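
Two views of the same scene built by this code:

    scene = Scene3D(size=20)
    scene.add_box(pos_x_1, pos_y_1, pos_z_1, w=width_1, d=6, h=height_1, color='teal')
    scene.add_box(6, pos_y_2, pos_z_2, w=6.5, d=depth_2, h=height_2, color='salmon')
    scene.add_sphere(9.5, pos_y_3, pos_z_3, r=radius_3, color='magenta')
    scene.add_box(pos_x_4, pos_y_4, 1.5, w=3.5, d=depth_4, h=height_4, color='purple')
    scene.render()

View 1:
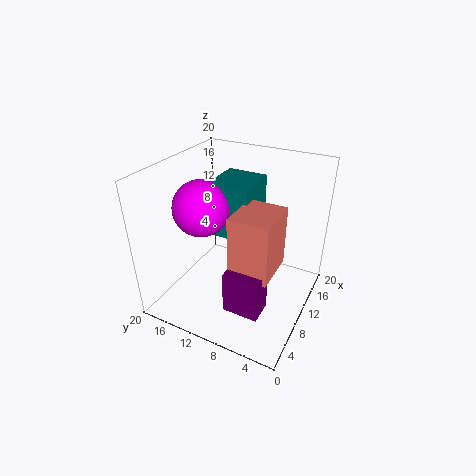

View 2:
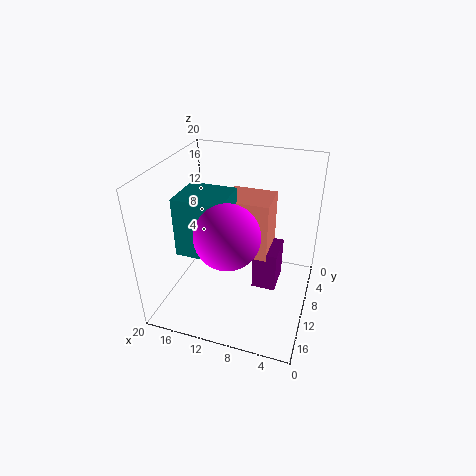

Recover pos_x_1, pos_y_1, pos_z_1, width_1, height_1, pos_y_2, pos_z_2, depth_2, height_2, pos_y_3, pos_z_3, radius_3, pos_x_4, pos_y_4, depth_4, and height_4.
pos_x_1 = 10.5
pos_y_1 = 9
pos_z_1 = 9
width_1 = 6.5
height_1 = 8
pos_y_2 = 4
pos_z_2 = 6.5
depth_2 = 5.5
height_2 = 8.5
pos_y_3 = 15.5
pos_z_3 = 13.5
radius_3 = 4
pos_x_4 = 4.5
pos_y_4 = 4.5
depth_4 = 5
height_4 = 6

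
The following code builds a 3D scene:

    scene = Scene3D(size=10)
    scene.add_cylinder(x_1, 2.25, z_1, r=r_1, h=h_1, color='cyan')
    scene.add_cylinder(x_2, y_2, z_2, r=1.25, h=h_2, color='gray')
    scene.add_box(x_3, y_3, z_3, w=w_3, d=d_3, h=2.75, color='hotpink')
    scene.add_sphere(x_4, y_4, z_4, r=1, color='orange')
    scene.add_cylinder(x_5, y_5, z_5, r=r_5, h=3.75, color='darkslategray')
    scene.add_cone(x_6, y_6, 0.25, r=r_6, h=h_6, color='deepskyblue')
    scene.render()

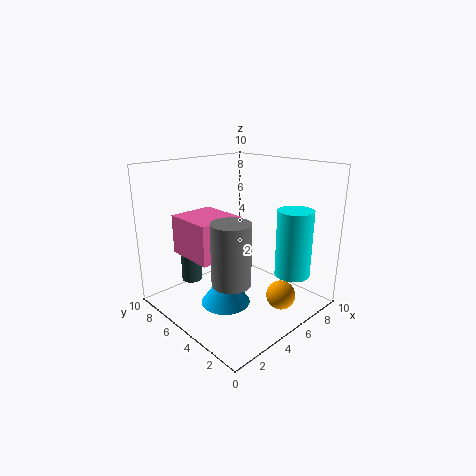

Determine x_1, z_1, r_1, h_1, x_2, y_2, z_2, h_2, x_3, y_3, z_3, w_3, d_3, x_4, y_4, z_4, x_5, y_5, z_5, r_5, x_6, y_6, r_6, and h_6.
x_1 = 7.75
z_1 = 2.25
r_1 = 1.25
h_1 = 4.75
x_2 = 2.75
y_2 = 3.25
z_2 = 3
h_2 = 4
x_3 = 2
y_3 = 5
z_3 = 3.75
w_3 = 3.25
d_3 = 3.5
x_4 = 6.25
y_4 = 2
z_4 = 1.25
x_5 = 3.25
y_5 = 8.25
z_5 = 1.25
r_5 = 0.75
x_6 = 4
y_6 = 5.25
r_6 = 1.75
h_6 = 2.5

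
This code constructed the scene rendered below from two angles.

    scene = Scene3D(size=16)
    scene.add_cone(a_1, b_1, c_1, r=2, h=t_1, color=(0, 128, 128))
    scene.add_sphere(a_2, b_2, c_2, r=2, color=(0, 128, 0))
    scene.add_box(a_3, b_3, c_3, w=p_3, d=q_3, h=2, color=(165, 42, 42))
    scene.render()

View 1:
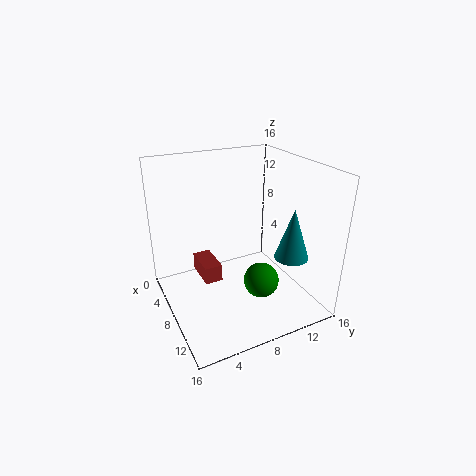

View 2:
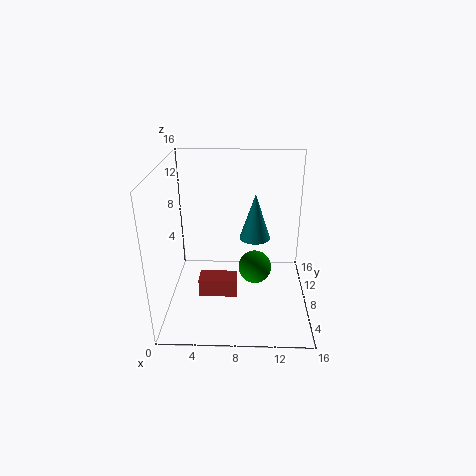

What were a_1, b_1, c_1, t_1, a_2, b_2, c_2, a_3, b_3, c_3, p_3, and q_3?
a_1 = 10, b_1 = 14, c_1 = 5, t_1 = 6, a_2 = 10, b_2 = 10, c_2 = 3, a_3 = 4, b_3 = 4, c_3 = 3, p_3 = 4, q_3 = 2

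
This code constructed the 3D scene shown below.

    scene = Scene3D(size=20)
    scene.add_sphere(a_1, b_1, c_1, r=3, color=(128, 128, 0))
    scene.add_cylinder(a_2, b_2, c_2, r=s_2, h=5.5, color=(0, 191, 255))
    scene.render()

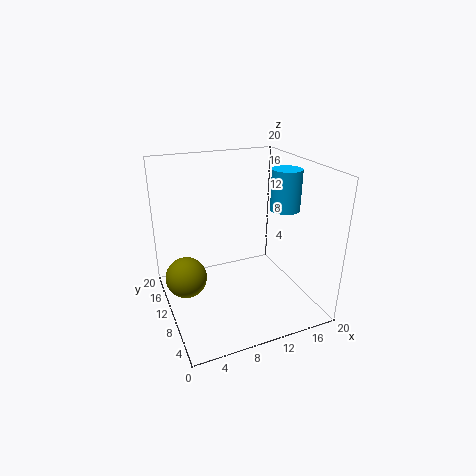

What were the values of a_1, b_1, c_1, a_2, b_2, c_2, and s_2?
a_1 = 3
b_1 = 13
c_1 = 3.5
a_2 = 16
b_2 = 8
c_2 = 14
s_2 = 2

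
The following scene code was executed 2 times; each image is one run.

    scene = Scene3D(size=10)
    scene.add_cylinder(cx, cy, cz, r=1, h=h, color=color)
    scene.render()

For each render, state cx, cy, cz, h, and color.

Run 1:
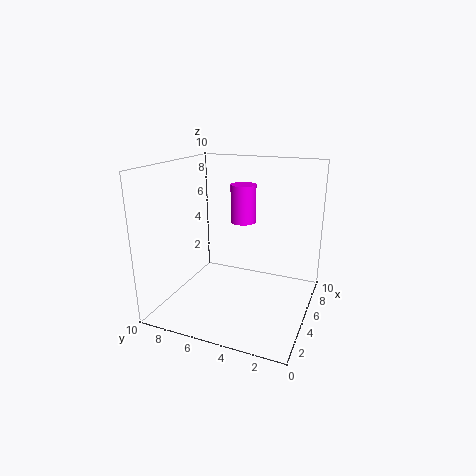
cx = 8.5, cy = 6, cz = 5, h = 3, color = 'magenta'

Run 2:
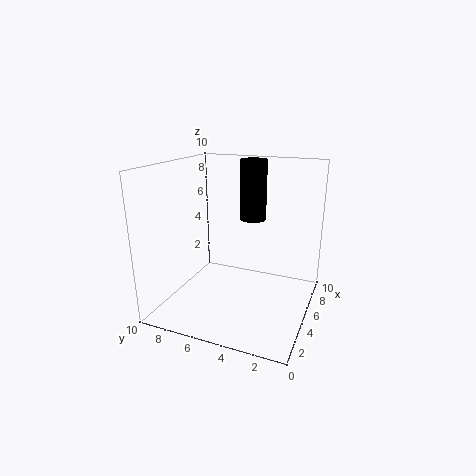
cx = 8, cy = 5, cz = 5.5, h = 4.5, color = 'black'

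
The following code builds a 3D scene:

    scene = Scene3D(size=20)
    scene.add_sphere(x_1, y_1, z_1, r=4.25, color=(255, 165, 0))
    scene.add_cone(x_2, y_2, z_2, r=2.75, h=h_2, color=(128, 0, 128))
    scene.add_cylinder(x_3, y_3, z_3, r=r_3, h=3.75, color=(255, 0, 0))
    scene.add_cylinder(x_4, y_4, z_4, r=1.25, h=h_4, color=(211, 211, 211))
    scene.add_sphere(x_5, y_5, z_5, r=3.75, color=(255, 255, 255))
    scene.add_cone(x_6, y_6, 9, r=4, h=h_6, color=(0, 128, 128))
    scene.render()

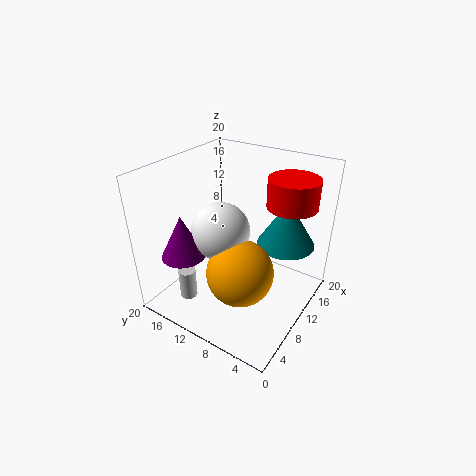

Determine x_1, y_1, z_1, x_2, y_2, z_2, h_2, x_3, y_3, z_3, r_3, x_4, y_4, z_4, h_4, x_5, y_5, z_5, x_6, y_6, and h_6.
x_1 = 5.5; y_1 = 6.75; z_1 = 8.25; x_2 = 2.75; y_2 = 13.5; z_2 = 10; h_2 = 5.5; x_3 = 12.5; y_3 = 3.5; z_3 = 15.5; r_3 = 3.25; x_4 = 5.5; y_4 = 16; z_4 = 0.25; h_4 = 4.5; x_5 = 6.75; y_5 = 10.5; z_5 = 12.5; x_6 = 13.75; y_6 = 4.5; h_6 = 6.5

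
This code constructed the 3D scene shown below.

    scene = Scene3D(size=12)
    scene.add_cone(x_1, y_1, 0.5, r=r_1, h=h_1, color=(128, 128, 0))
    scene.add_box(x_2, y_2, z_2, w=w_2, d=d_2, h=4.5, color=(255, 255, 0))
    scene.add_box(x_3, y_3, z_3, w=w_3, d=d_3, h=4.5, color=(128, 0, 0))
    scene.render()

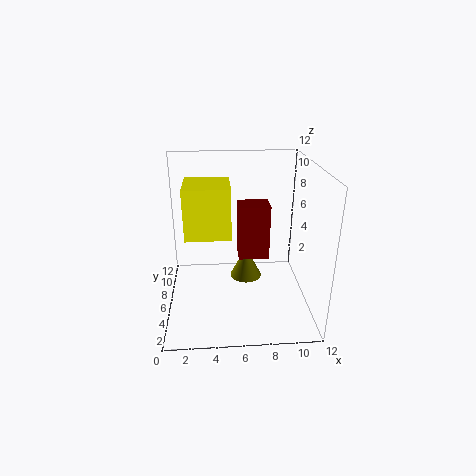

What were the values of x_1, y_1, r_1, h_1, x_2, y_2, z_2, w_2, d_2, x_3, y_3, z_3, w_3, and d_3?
x_1 = 7; y_1 = 9; r_1 = 1.5; h_1 = 3; x_2 = 1.5; y_2 = 6.5; z_2 = 5.5; w_2 = 4; d_2 = 4; x_3 = 6; y_3 = 5; z_3 = 4.5; w_3 = 2.5; d_3 = 2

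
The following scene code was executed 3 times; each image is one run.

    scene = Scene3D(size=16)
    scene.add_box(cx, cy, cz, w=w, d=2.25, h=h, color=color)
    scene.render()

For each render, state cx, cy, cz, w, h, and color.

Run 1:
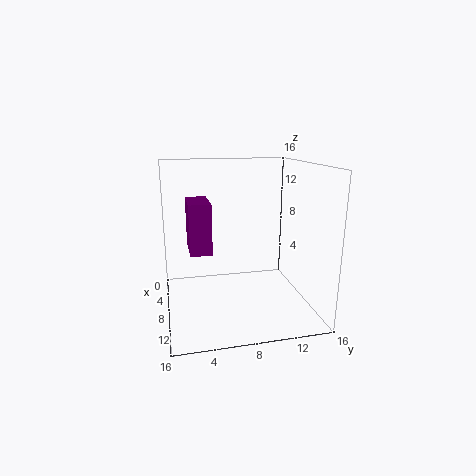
cx = 6.25; cy = 2.5; cz = 7.25; w = 4.5; h = 5.25; color = 'purple'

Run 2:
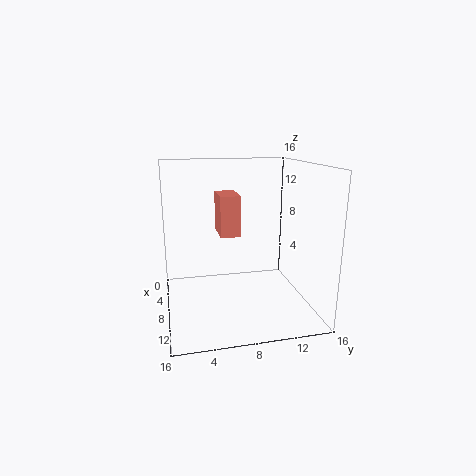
cx = 4.5; cy = 6; cz = 8.25; w = 4; h = 4.5; color = 'salmon'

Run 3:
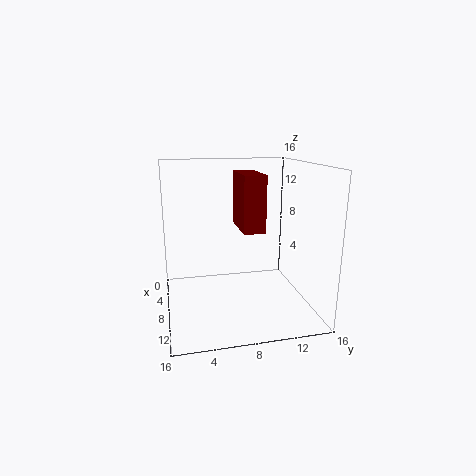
cx = 6.75; cy = 7.75; cz = 9.5; w = 5; h = 5.75; color = 'maroon'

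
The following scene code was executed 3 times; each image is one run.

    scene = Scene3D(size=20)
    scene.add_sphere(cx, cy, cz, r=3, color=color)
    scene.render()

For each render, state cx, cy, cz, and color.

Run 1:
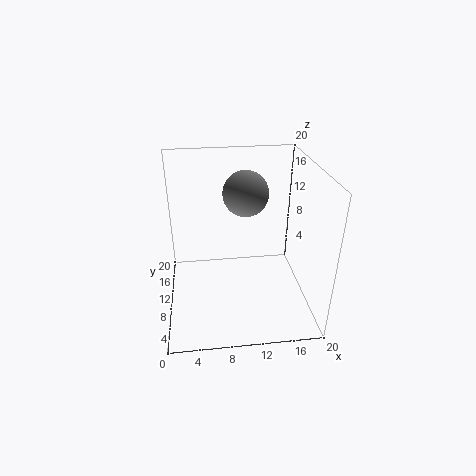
cx = 11, cy = 10, cz = 16.5, color = 'gray'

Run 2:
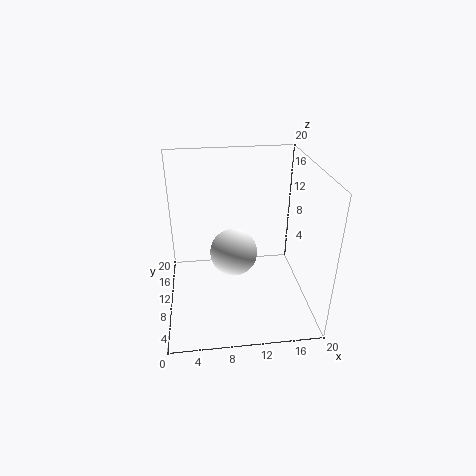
cx = 9, cy = 6.5, cz = 10, color = 'white'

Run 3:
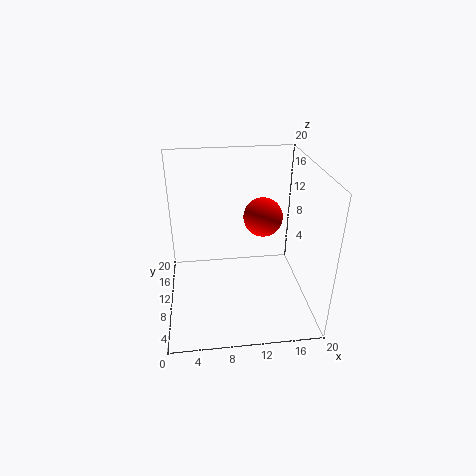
cx = 14.5, cy = 15, cz = 10.5, color = 'red'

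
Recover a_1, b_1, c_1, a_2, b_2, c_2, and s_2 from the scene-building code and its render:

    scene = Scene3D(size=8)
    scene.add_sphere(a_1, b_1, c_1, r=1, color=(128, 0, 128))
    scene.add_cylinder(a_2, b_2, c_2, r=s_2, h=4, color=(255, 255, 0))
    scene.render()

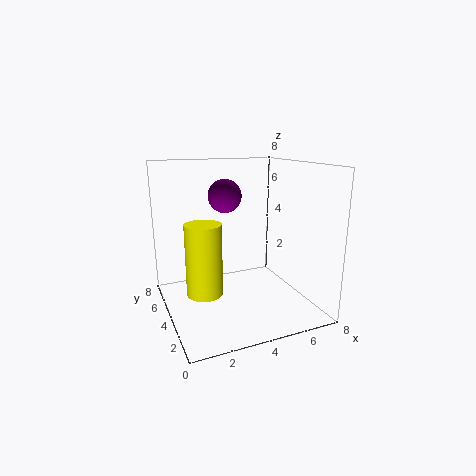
a_1 = 4
b_1 = 6
c_1 = 6
a_2 = 2
b_2 = 4
c_2 = 1
s_2 = 1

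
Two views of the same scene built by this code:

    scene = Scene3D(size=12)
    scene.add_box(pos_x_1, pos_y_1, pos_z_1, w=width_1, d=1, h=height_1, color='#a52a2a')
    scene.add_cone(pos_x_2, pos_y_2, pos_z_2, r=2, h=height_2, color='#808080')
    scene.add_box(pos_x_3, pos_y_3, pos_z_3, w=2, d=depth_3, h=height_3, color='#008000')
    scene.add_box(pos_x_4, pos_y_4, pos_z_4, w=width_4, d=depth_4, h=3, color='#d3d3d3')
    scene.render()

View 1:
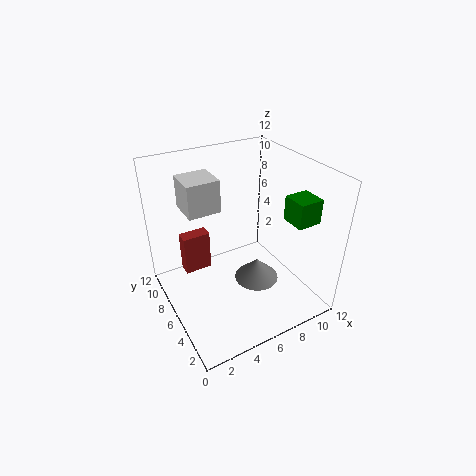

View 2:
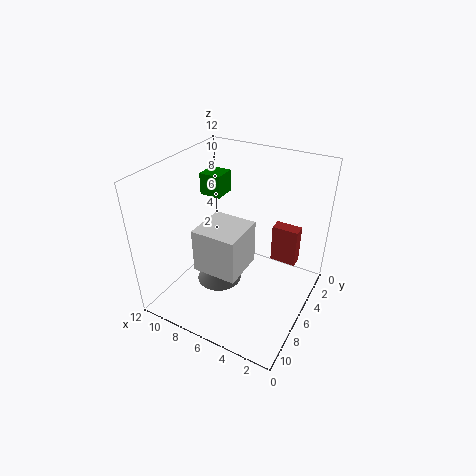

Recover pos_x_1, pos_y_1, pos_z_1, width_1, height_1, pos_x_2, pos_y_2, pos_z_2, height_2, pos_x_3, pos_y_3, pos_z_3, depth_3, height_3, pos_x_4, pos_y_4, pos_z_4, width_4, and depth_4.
pos_x_1 = 1
pos_y_1 = 5
pos_z_1 = 5
width_1 = 2
height_1 = 3
pos_x_2 = 8
pos_y_2 = 6
pos_z_2 = 1
height_2 = 2
pos_x_3 = 9
pos_y_3 = 2
pos_z_3 = 8
depth_3 = 2
height_3 = 2
pos_x_4 = 3
pos_y_4 = 9
pos_z_4 = 7
width_4 = 3
depth_4 = 3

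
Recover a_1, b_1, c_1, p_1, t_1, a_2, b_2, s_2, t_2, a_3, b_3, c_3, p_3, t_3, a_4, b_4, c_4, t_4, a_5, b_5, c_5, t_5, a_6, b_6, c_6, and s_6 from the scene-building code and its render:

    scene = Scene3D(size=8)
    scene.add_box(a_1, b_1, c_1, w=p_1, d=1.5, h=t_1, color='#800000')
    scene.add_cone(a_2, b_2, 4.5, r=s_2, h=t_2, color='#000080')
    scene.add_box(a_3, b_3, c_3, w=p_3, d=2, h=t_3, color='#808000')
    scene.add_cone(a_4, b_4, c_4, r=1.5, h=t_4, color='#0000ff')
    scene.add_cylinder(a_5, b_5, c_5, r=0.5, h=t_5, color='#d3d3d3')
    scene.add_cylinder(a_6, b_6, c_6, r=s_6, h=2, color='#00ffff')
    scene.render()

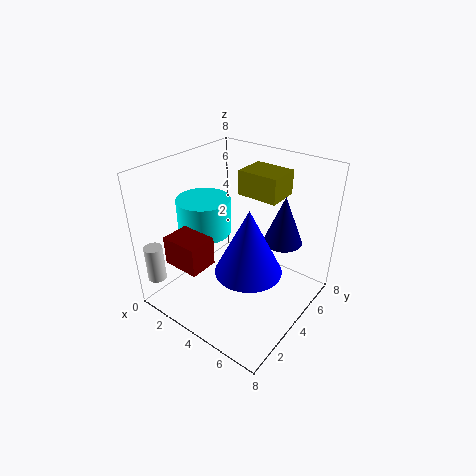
a_1 = 2, b_1 = 0.5, c_1 = 3.5, p_1 = 2, t_1 = 1.5, a_2 = 6.5, b_2 = 4.5, s_2 = 1, t_2 = 2.5, a_3 = 2.5, b_3 = 6, c_3 = 5.5, p_3 = 2.5, t_3 = 1.5, a_4 = 6.5, b_4 = 1.5, c_4 = 4.5, t_4 = 3, a_5 = 1, b_5 = 0.5, c_5 = 2, t_5 = 2, a_6 = 2, b_6 = 3.5, c_6 = 4, s_6 = 1.5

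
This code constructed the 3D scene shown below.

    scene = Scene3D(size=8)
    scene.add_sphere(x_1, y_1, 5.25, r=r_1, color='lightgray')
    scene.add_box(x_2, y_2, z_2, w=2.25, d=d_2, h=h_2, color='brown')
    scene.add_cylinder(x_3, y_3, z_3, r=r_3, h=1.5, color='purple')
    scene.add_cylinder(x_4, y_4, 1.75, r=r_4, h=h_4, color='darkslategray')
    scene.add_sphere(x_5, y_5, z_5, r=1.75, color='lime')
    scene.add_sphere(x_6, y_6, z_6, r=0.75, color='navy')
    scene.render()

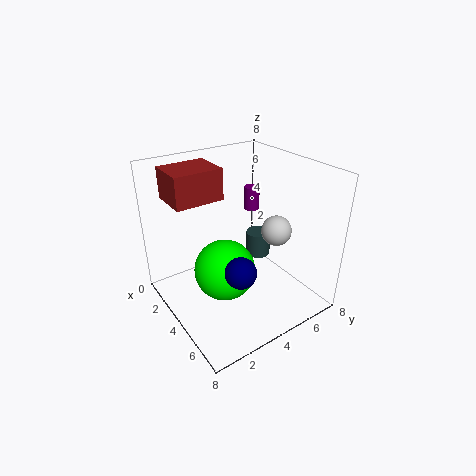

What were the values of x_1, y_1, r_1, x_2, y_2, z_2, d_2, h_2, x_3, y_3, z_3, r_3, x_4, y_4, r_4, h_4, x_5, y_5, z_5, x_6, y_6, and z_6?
x_1 = 6.25
y_1 = 4.75
r_1 = 0.75
x_2 = 0.75
y_2 = 1
z_2 = 6
d_2 = 2.75
h_2 = 1.75
x_3 = 1.25
y_3 = 7
z_3 = 4
r_3 = 0.5
x_4 = 3
y_4 = 6.25
r_4 = 0.75
h_4 = 1.5
x_5 = 3.75
y_5 = 3.25
z_5 = 2
x_6 = 6.75
y_6 = 2.25
z_6 = 4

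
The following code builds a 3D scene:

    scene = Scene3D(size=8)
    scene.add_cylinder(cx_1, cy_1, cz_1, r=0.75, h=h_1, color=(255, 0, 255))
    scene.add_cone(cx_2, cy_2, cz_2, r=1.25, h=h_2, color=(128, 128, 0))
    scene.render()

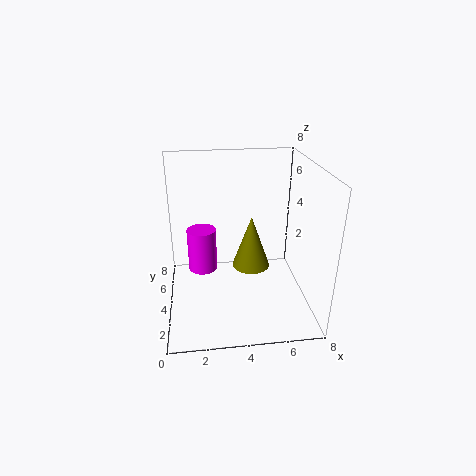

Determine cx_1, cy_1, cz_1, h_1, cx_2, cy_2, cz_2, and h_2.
cx_1 = 2, cy_1 = 3.25, cz_1 = 2.75, h_1 = 2.25, cx_2 = 5.25, cy_2 = 6.75, cz_2 = 0.5, h_2 = 3.5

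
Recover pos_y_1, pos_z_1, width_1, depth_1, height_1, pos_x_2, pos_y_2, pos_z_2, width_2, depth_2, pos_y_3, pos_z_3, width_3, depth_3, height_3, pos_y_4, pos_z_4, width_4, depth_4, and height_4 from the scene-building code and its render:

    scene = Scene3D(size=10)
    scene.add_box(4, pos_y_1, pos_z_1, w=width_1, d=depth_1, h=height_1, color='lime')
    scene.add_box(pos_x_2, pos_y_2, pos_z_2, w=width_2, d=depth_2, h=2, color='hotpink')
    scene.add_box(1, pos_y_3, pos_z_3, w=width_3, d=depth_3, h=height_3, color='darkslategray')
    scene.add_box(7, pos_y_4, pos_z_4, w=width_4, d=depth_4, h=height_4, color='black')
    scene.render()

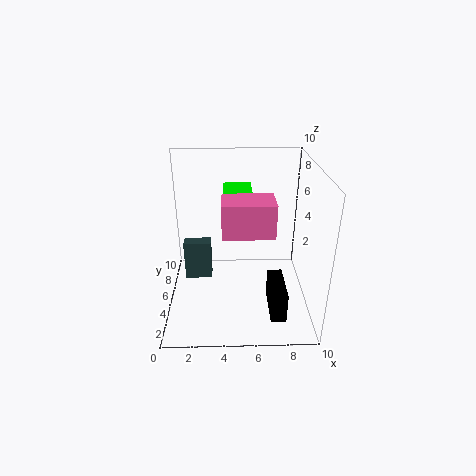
pos_y_1 = 5; pos_z_1 = 7; width_1 = 2; depth_1 = 3; height_1 = 1; pos_x_2 = 4; pos_y_2 = 1; pos_z_2 = 7; width_2 = 3; depth_2 = 2; pos_y_3 = 6; pos_z_3 = 1; width_3 = 2; depth_3 = 1; height_3 = 3; pos_y_4 = 1; pos_z_4 = 1; width_4 = 1; depth_4 = 3; height_4 = 2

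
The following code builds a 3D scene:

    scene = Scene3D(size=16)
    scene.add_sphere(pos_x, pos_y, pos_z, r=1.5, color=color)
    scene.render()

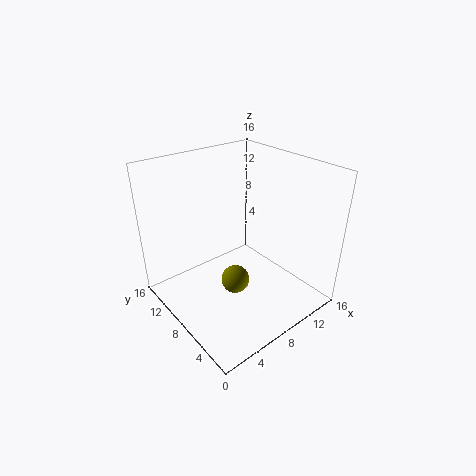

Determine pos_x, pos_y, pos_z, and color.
pos_x = 6, pos_y = 6, pos_z = 4.5, color = 'olive'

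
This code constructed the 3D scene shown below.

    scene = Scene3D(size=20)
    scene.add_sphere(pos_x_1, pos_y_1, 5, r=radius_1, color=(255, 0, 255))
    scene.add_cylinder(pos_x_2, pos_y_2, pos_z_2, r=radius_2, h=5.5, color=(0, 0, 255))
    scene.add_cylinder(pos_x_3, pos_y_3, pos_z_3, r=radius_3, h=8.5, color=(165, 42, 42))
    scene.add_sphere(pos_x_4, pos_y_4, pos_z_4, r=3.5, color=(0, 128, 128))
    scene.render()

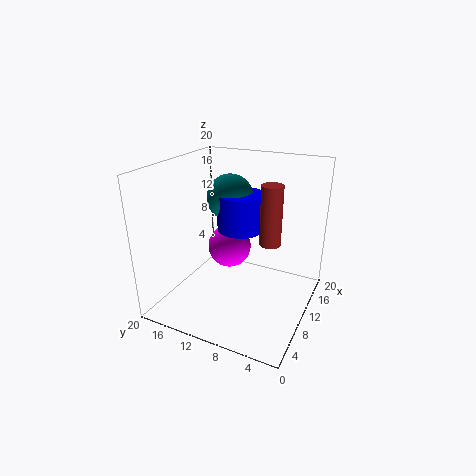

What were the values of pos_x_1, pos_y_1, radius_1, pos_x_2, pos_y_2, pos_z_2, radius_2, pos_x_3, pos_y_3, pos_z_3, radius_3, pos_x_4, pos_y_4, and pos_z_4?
pos_x_1 = 16, pos_y_1 = 14.5, radius_1 = 3.5, pos_x_2 = 14, pos_y_2 = 11.5, pos_z_2 = 9.5, radius_2 = 3.5, pos_x_3 = 12, pos_y_3 = 6, pos_z_3 = 9, radius_3 = 1.5, pos_x_4 = 14.5, pos_y_4 = 13.5, pos_z_4 = 14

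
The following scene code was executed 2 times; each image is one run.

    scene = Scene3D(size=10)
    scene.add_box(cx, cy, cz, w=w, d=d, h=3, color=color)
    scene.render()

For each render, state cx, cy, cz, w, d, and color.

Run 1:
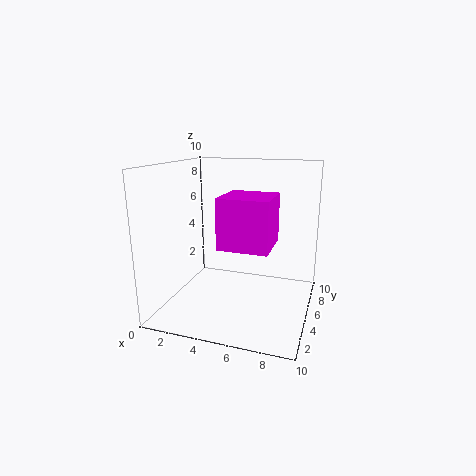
cx = 5; cy = 1; cz = 5.5; w = 3; d = 3; color = 'magenta'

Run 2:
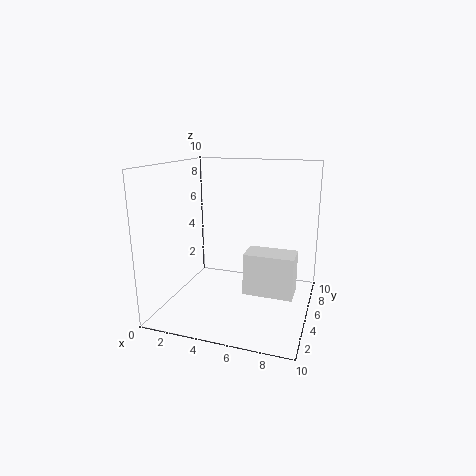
cx = 5.5; cy = 4.5; cz = 1; w = 3.5; d = 2; color = 'white'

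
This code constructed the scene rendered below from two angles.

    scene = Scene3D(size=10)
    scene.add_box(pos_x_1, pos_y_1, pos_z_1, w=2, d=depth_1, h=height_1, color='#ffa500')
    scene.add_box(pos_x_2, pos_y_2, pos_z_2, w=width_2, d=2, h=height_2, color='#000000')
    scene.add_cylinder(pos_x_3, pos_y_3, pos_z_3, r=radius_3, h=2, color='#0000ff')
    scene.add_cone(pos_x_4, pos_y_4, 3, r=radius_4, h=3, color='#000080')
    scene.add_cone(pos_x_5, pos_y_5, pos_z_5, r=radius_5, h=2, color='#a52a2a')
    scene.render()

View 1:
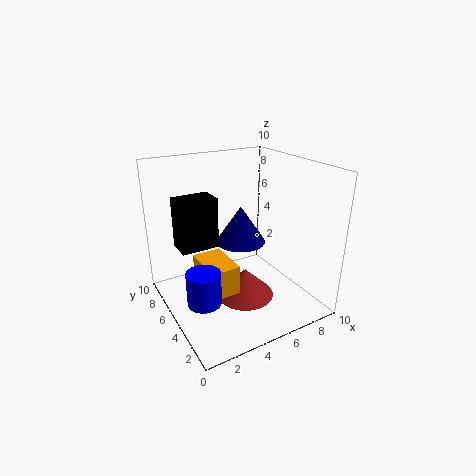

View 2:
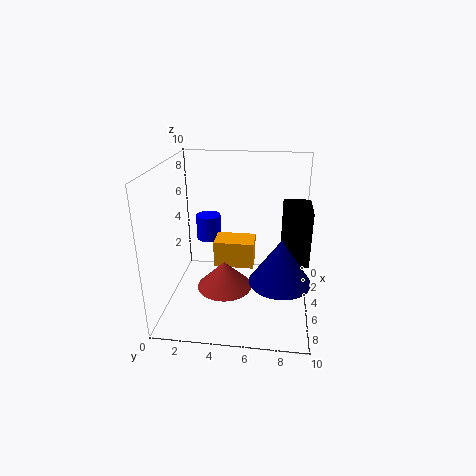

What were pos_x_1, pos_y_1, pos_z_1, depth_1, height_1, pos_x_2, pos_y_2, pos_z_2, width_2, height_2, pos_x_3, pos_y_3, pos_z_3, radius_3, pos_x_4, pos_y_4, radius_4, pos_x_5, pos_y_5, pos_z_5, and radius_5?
pos_x_1 = 2
pos_y_1 = 3
pos_z_1 = 2
depth_1 = 3
height_1 = 2
pos_x_2 = 2
pos_y_2 = 8
pos_z_2 = 3
width_2 = 3
height_2 = 4
pos_x_3 = 1
pos_y_3 = 2
pos_z_3 = 3
radius_3 = 1
pos_x_4 = 7
pos_y_4 = 8
radius_4 = 2
pos_x_5 = 5
pos_y_5 = 4
pos_z_5 = 1
radius_5 = 2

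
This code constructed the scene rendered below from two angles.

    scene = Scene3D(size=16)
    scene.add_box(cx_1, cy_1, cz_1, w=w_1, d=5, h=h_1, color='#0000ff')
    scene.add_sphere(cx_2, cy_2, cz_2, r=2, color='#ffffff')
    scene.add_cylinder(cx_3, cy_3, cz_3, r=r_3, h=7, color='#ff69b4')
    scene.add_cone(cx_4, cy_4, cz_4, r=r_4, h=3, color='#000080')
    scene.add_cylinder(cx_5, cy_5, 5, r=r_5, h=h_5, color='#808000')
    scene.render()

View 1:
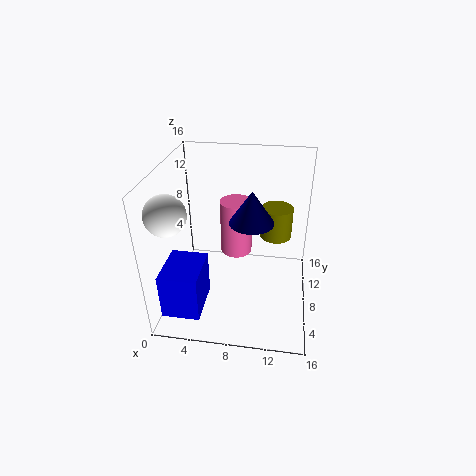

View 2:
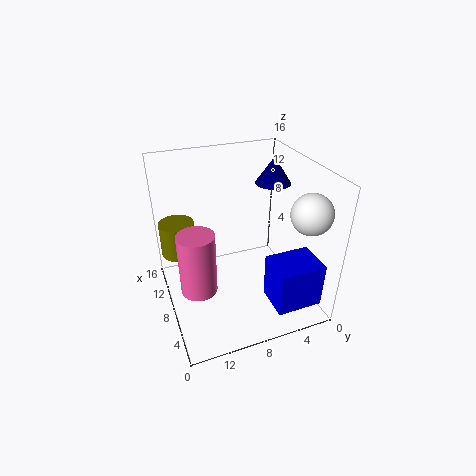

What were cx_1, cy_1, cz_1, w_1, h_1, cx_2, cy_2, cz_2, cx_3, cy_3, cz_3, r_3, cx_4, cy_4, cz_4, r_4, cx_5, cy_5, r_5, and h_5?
cx_1 = 1, cy_1 = 1, cz_1 = 2, w_1 = 4, h_1 = 5, cx_2 = 2, cy_2 = 3, cz_2 = 13, cx_3 = 7, cy_3 = 13, cz_3 = 3, r_3 = 2, cx_4 = 10, cy_4 = 3, cz_4 = 13, r_4 = 2, cx_5 = 12, cy_5 = 14, r_5 = 2, h_5 = 4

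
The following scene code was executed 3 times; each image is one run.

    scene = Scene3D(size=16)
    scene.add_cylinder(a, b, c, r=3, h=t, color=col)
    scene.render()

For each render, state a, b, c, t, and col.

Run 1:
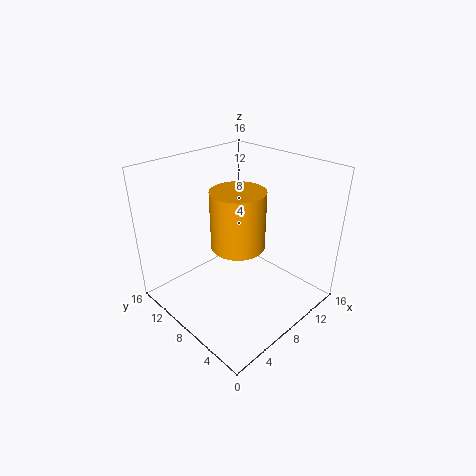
a = 8
b = 8
c = 7
t = 6.5
col = 'orange'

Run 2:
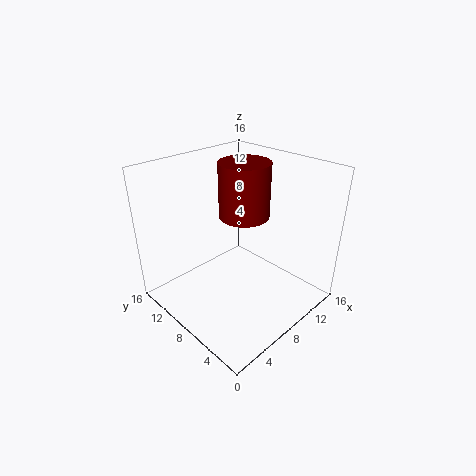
a = 11
b = 10
c = 9
t = 6.5
col = 'maroon'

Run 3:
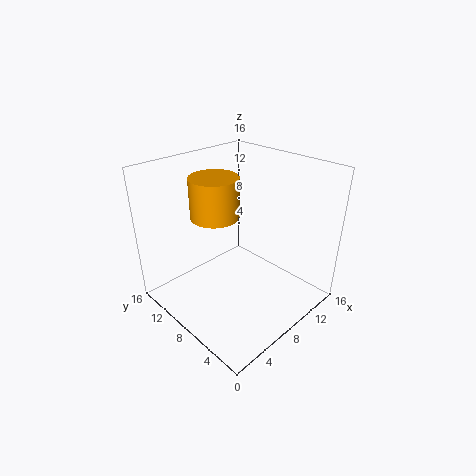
a = 9
b = 13
c = 8.5
t = 5
col = 'orange'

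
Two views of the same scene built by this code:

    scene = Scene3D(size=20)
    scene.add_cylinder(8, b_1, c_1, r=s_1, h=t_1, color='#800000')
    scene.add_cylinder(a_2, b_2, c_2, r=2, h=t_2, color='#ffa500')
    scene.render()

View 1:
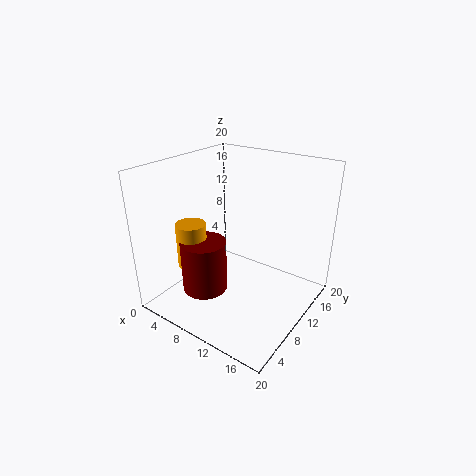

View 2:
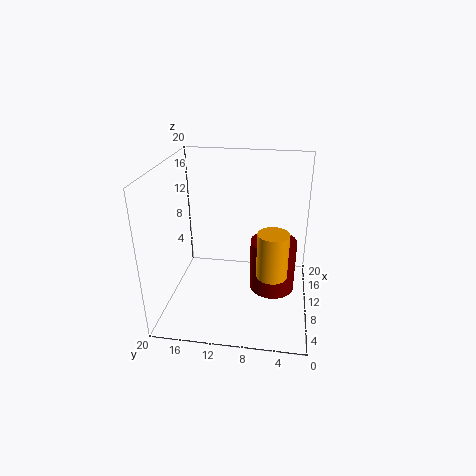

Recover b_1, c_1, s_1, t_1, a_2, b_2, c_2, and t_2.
b_1 = 5, c_1 = 4, s_1 = 3, t_1 = 7, a_2 = 6, b_2 = 5, c_2 = 7, t_2 = 6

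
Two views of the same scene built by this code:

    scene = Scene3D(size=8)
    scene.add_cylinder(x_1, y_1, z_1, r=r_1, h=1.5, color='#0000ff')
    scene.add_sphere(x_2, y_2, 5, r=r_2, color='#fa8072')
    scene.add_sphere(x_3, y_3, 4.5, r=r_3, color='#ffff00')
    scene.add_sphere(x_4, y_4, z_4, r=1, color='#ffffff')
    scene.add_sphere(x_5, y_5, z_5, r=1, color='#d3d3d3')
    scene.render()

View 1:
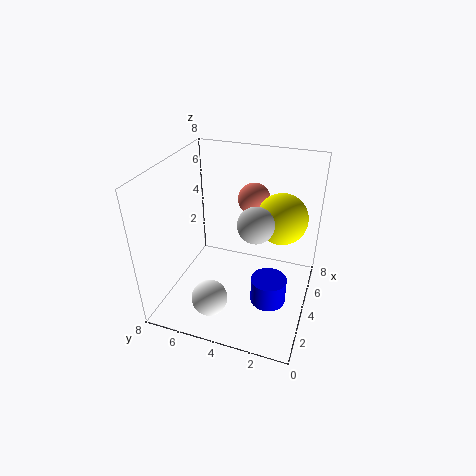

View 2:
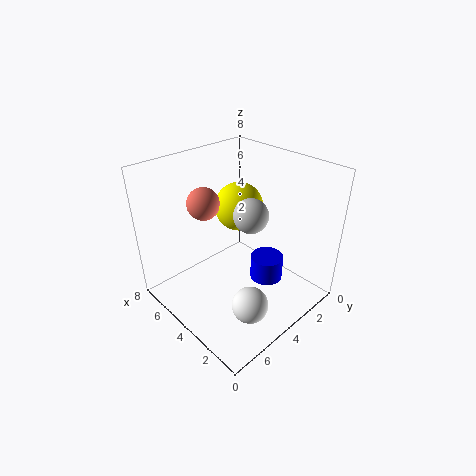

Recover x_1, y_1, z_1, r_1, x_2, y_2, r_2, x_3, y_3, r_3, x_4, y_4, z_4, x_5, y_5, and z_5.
x_1 = 3.5, y_1 = 2, z_1 = 0.5, r_1 = 1, x_2 = 7, y_2 = 4, r_2 = 1, x_3 = 6, y_3 = 2, r_3 = 1.5, x_4 = 2, y_4 = 5, z_4 = 1, x_5 = 4, y_5 = 3, z_5 = 5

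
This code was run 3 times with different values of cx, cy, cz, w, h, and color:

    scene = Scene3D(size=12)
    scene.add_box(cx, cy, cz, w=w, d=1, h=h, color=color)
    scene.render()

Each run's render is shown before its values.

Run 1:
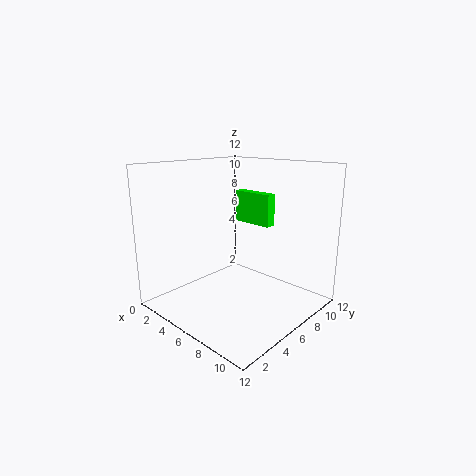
cx = 2; cy = 10; cz = 6; w = 4; h = 3; color = 'lime'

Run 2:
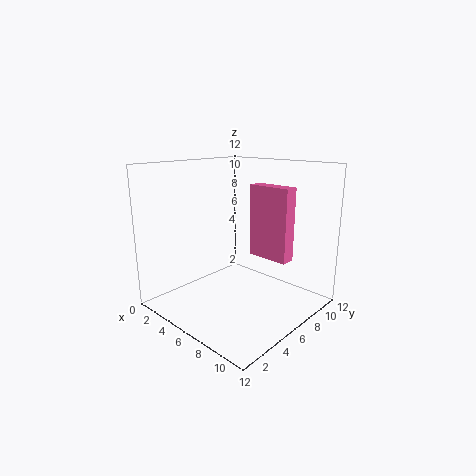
cx = 9; cy = 4; cz = 6; w = 3; h = 5; color = 'hotpink'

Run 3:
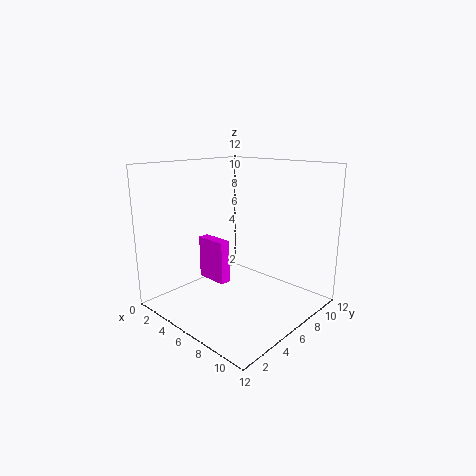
cx = 1; cy = 6; cz = 1; w = 3; h = 4; color = 'magenta'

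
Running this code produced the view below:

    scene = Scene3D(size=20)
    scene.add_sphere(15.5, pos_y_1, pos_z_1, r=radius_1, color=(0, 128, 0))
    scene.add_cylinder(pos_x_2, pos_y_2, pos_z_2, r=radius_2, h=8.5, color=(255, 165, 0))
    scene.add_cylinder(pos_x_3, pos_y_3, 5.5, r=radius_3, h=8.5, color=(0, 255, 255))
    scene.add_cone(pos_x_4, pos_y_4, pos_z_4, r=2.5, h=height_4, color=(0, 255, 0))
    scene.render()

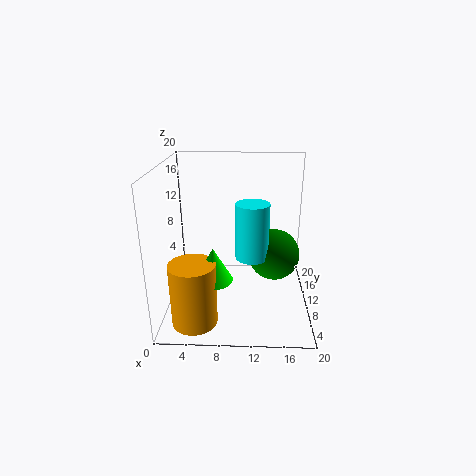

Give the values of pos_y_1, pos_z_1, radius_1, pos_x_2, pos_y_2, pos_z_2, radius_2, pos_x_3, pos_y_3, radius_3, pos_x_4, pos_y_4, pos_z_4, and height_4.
pos_y_1 = 15
pos_z_1 = 5
radius_1 = 4
pos_x_2 = 4.5
pos_y_2 = 4
pos_z_2 = 0.5
radius_2 = 3
pos_x_3 = 12
pos_y_3 = 13
radius_3 = 2.5
pos_x_4 = 7
pos_y_4 = 5.5
pos_z_4 = 6
height_4 = 4.5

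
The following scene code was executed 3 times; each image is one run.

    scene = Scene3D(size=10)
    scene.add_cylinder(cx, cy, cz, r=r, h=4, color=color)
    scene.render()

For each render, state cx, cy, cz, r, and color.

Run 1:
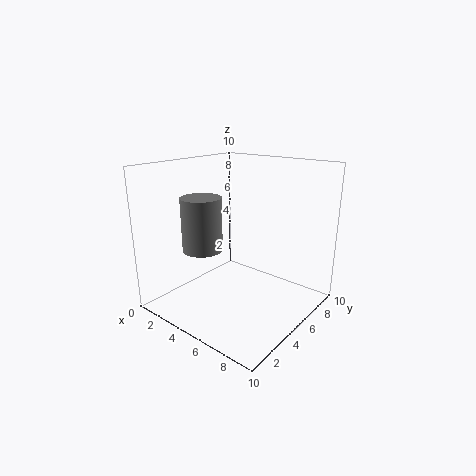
cx = 2; cy = 4.5; cz = 3.5; r = 1.5; color = 'gray'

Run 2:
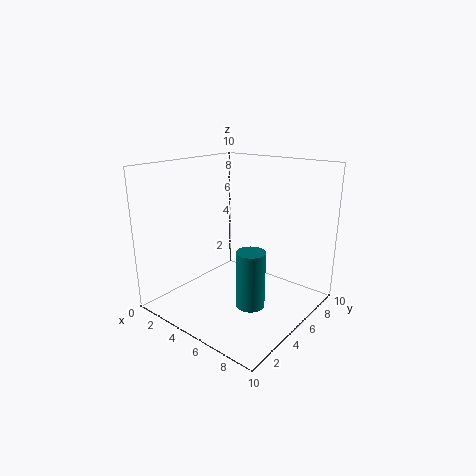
cx = 6.5; cy = 4.5; cz = 0.5; r = 1; color = 'teal'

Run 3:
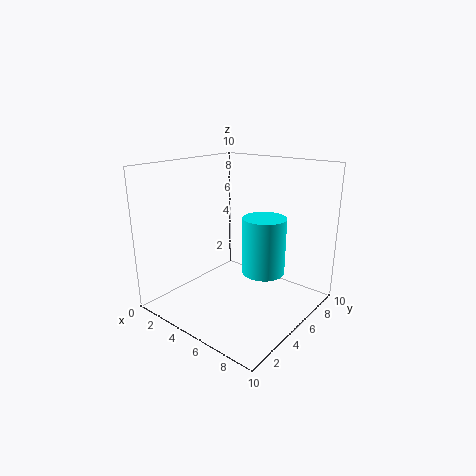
cx = 6.5; cy = 6; cz = 2.5; r = 1.5; color = 'cyan'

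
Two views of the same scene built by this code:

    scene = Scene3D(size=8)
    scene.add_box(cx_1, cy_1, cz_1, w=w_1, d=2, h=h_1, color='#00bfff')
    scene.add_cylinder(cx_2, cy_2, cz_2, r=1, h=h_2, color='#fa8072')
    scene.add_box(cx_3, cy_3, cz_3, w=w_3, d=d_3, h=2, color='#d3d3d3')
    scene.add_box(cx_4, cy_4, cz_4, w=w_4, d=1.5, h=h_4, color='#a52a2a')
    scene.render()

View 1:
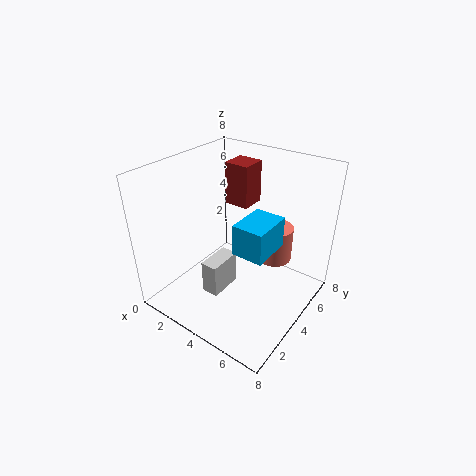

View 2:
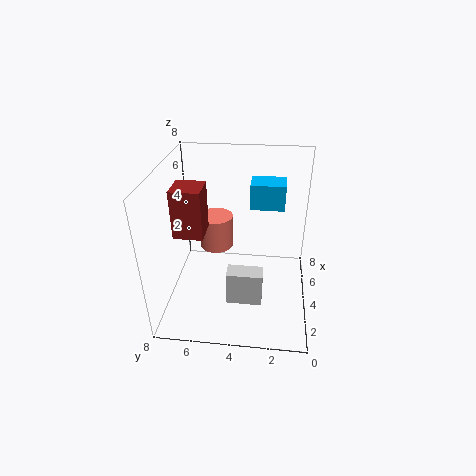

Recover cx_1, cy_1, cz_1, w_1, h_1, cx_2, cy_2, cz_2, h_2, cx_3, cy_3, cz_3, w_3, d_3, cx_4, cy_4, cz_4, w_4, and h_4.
cx_1 = 5.5; cy_1 = 1.5; cz_1 = 5; w_1 = 1.5; h_1 = 1.5; cx_2 = 5.5; cy_2 = 5.5; cz_2 = 2.5; h_2 = 2; cx_3 = 2.5; cy_3 = 2.5; cz_3 = 0.5; w_3 = 1; d_3 = 2; cx_4 = 2; cy_4 = 5.5; cz_4 = 5; w_4 = 1.5; h_4 = 2.5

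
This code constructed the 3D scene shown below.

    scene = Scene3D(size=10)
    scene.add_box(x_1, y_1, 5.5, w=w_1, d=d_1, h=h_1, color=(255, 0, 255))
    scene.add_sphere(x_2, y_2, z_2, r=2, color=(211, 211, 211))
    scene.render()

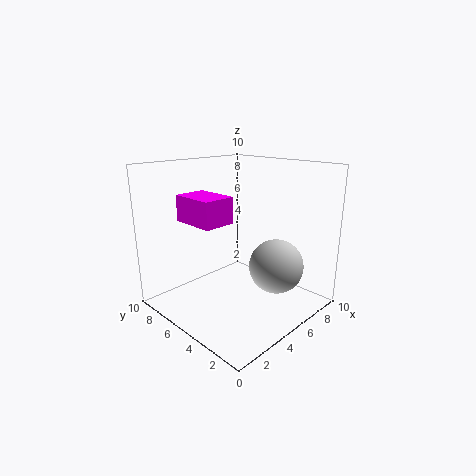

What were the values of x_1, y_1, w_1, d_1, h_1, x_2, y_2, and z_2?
x_1 = 3.5
y_1 = 6.5
w_1 = 2.5
d_1 = 3.5
h_1 = 2
x_2 = 7.5
y_2 = 3.5
z_2 = 2.5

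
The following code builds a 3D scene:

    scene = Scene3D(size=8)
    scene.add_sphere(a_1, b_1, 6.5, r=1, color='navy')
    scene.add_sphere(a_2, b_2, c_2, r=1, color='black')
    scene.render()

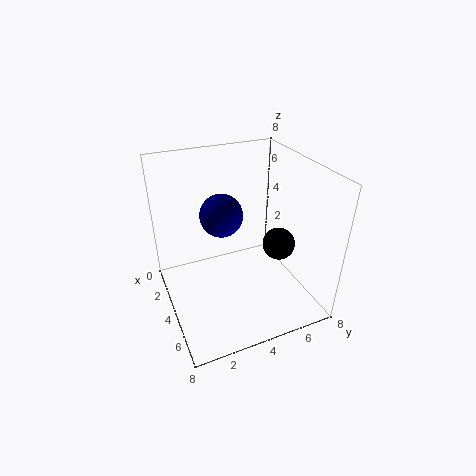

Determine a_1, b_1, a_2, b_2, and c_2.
a_1 = 5.5, b_1 = 2.5, a_2 = 3.5, b_2 = 7, c_2 = 2.5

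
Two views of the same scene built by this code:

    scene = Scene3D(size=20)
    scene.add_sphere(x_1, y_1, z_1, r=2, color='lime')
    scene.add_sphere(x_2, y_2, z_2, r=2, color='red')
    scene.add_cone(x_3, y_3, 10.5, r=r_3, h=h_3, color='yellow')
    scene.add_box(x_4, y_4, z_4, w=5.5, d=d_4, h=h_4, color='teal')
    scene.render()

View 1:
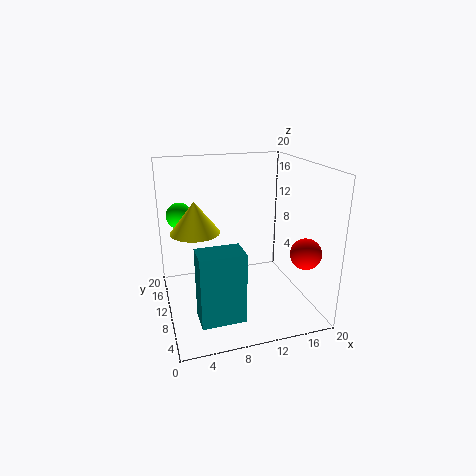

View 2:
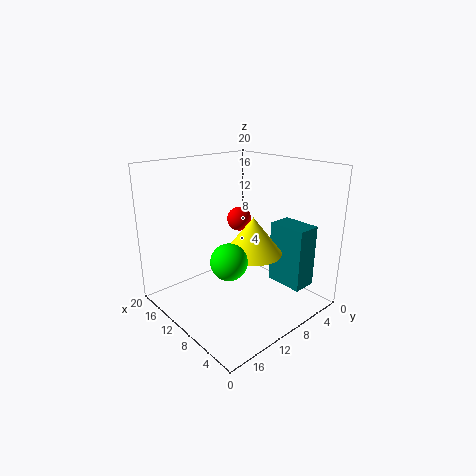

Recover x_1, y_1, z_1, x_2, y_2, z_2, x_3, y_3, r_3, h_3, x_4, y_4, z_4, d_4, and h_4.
x_1 = 3; y_1 = 17.5; z_1 = 11.5; x_2 = 17; y_2 = 3.5; z_2 = 9.5; x_3 = 4.5; y_3 = 12.5; r_3 = 3.5; h_3 = 4.5; x_4 = 3; y_4 = 1.5; z_4 = 2.5; d_4 = 3.5; h_4 = 9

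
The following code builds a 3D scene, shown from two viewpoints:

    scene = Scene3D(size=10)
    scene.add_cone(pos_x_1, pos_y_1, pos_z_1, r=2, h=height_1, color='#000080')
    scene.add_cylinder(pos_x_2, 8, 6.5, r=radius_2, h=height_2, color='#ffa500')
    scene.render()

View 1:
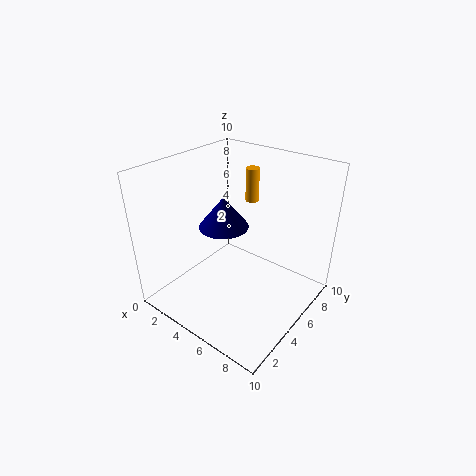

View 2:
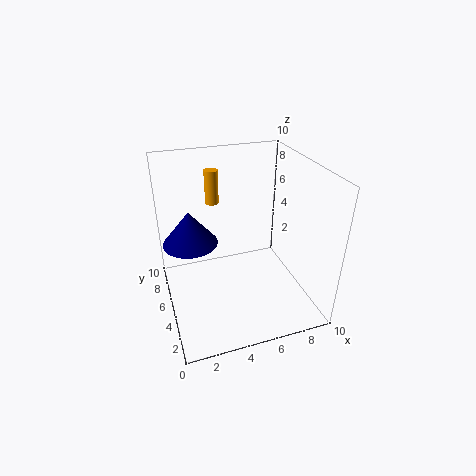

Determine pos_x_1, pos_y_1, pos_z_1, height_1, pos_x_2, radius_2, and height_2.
pos_x_1 = 2; pos_y_1 = 7; pos_z_1 = 4; height_1 = 2.5; pos_x_2 = 4; radius_2 = 0.5; height_2 = 2.5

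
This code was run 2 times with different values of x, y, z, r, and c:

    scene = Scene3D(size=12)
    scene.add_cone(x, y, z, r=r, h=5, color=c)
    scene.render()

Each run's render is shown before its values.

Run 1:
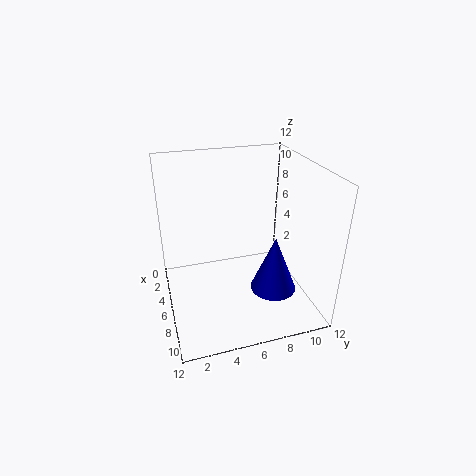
x = 7; y = 9; z = 1; r = 2; c = 'blue'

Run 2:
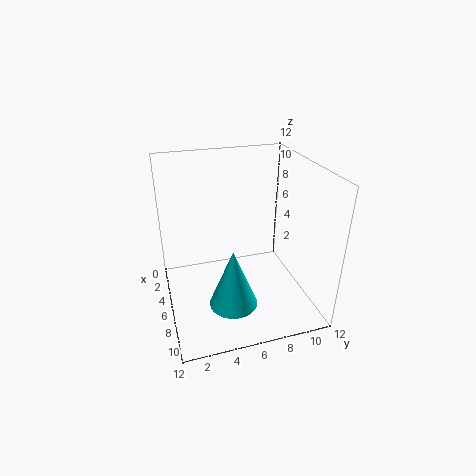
x = 8; y = 5; z = 1; r = 2; c = 'cyan'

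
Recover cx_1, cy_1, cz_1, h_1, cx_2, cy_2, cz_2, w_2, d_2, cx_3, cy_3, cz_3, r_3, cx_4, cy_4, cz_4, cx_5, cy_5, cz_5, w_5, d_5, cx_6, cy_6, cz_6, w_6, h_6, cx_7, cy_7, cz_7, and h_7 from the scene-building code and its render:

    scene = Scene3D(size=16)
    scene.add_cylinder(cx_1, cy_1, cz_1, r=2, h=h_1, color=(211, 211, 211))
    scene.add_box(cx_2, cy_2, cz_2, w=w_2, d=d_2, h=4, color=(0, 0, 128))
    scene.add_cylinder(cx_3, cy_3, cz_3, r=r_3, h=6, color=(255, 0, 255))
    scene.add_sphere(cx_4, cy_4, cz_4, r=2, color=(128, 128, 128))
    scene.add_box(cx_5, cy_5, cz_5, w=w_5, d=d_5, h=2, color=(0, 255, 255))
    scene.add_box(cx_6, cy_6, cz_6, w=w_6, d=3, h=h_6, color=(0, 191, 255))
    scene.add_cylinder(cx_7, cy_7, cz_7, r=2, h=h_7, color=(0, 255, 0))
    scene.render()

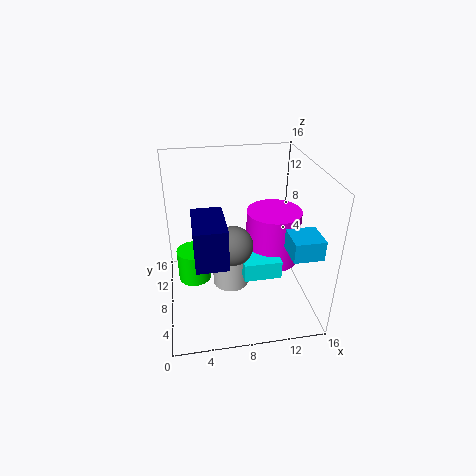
cx_1 = 7, cy_1 = 7, cz_1 = 3, h_1 = 4, cx_2 = 3, cy_2 = 1, cz_2 = 9, w_2 = 3, d_2 = 5, cx_3 = 12, cy_3 = 8, cz_3 = 5, r_3 = 3, cx_4 = 7, cy_4 = 5, cz_4 = 9, cx_5 = 8, cy_5 = 4, cz_5 = 5, w_5 = 4, d_5 = 3, cx_6 = 12, cy_6 = 1, cz_6 = 9, w_6 = 3, h_6 = 2, cx_7 = 3, cy_7 = 11, cz_7 = 1, h_7 = 4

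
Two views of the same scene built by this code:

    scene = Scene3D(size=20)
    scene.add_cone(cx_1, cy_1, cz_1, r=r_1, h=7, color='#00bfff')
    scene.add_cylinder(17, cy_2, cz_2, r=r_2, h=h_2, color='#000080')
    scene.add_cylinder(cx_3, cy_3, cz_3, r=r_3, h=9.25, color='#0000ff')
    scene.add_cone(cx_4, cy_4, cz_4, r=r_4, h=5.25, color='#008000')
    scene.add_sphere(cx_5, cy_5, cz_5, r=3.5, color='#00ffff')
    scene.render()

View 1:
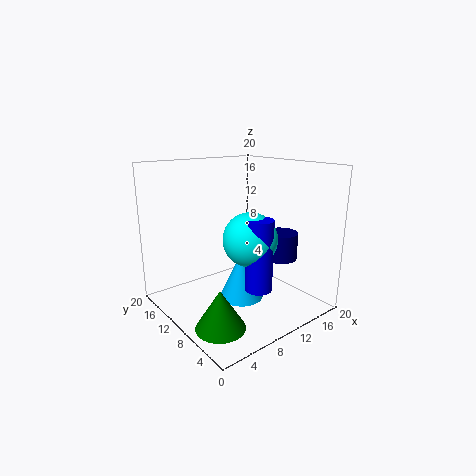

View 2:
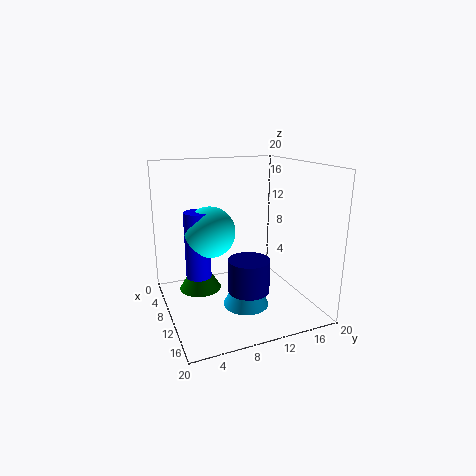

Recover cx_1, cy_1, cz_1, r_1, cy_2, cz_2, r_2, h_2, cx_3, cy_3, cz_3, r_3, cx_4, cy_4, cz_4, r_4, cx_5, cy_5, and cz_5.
cx_1 = 11.25, cy_1 = 10.75, cz_1 = 0.25, r_1 = 3.25, cy_2 = 8.5, cz_2 = 5.75, r_2 = 2.5, h_2 = 4, cx_3 = 9, cy_3 = 4.5, cz_3 = 4.75, r_3 = 1.75, cx_4 = 4, cy_4 = 6, cz_4 = 0.25, r_4 = 3.25, cx_5 = 9, cy_5 = 6.25, cz_5 = 11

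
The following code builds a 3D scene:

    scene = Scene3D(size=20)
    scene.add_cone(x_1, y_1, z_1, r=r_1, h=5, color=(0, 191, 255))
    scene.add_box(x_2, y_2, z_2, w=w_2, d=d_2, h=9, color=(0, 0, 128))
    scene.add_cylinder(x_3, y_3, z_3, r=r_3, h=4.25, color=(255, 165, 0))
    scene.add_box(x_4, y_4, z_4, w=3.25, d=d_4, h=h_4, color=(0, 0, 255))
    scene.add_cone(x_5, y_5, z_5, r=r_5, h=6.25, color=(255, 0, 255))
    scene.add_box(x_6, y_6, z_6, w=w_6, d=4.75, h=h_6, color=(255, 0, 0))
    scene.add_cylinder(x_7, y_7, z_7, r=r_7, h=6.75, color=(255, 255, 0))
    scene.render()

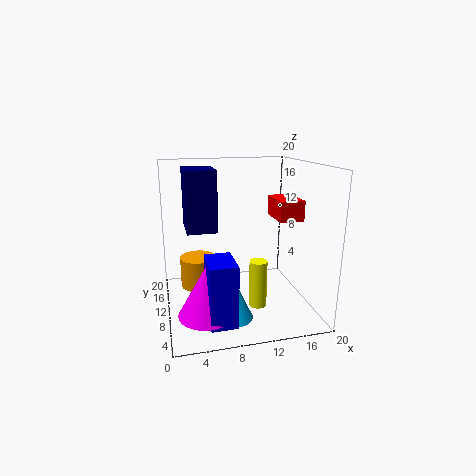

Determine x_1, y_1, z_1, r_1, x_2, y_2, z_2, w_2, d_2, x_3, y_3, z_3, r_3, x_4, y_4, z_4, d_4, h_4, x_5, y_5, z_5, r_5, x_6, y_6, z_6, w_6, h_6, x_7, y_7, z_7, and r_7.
x_1 = 8, y_1 = 3.5, z_1 = 1.75, r_1 = 2.25, x_2 = 3.25, y_2 = 12.75, z_2 = 10, w_2 = 4.5, d_2 = 6.5, x_3 = 4.5, y_3 = 11.25, z_3 = 3, r_3 = 2.5, x_4 = 4.5, y_4 = 0.25, z_4 = 2.25, d_4 = 4.75, h_4 = 7.75, x_5 = 4.5, y_5 = 3.5, z_5 = 2.75, r_5 = 3.5, x_6 = 13.5, y_6 = 3.25, z_6 = 13.75, w_6 = 3, h_6 = 2.5, x_7 = 12.5, y_7 = 8.25, z_7 = 0.25, r_7 = 1.25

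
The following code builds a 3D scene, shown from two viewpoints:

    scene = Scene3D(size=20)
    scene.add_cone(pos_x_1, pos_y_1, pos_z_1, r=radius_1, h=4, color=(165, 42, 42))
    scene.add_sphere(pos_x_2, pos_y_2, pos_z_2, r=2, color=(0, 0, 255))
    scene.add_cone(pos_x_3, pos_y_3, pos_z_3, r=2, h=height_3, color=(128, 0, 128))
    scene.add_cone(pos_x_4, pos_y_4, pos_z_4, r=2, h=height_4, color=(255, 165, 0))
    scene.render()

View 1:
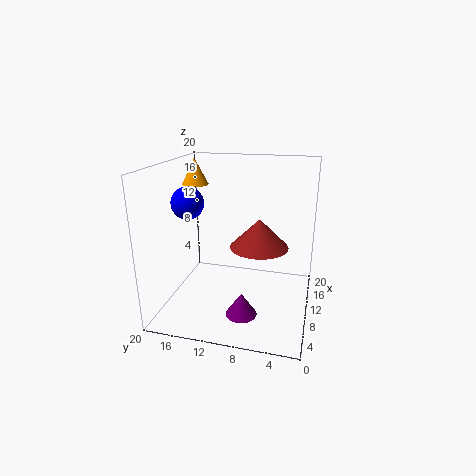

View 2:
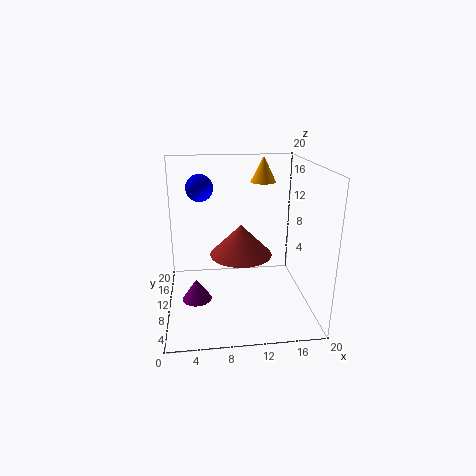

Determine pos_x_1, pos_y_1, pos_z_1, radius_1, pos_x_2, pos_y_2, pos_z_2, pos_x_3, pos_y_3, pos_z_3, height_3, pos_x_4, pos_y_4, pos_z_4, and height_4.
pos_x_1 = 10
pos_y_1 = 7
pos_z_1 = 9
radius_1 = 4
pos_x_2 = 5
pos_y_2 = 15
pos_z_2 = 16
pos_x_3 = 4
pos_y_3 = 8
pos_z_3 = 2
height_3 = 3
pos_x_4 = 15
pos_y_4 = 18
pos_z_4 = 16
height_4 = 4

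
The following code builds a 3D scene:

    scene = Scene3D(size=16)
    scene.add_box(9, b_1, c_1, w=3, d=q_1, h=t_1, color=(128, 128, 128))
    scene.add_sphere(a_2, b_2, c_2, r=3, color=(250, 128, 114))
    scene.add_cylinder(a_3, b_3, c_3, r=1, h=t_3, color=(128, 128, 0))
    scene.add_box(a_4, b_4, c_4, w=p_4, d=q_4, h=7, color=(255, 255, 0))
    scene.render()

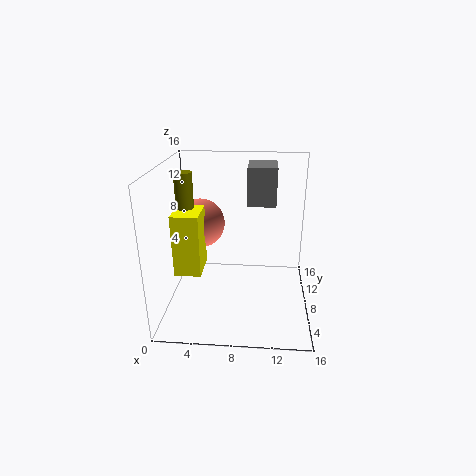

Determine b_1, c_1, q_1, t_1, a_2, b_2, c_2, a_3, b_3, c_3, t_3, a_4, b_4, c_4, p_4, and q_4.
b_1 = 7
c_1 = 12
q_1 = 4
t_1 = 4
a_2 = 3
b_2 = 12
c_2 = 8
a_3 = 2
b_3 = 9
c_3 = 11
t_3 = 4
a_4 = 1
b_4 = 6
c_4 = 4
p_4 = 3
q_4 = 4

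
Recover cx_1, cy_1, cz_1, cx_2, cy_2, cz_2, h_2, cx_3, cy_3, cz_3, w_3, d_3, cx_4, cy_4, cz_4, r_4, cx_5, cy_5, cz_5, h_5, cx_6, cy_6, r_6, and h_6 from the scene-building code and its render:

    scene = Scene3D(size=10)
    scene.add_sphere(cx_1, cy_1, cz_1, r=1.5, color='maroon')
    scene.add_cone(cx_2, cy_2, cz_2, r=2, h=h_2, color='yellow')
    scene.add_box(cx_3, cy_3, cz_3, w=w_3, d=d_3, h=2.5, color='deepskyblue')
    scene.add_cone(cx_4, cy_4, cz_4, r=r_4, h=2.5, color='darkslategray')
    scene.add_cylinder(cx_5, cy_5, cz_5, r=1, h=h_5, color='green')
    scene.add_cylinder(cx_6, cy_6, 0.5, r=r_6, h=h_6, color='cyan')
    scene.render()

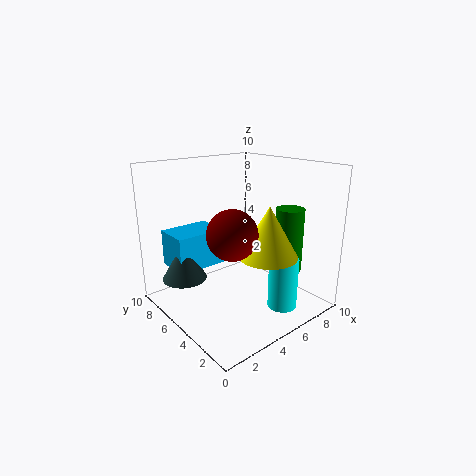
cx_1 = 2.5, cy_1 = 2.5, cz_1 = 6.5, cx_2 = 6, cy_2 = 3, cz_2 = 4, h_2 = 3.5, cx_3 = 1, cy_3 = 6, cz_3 = 3, w_3 = 3.5, d_3 = 2.5, cx_4 = 1.5, cy_4 = 6.5, cz_4 = 2.5, r_4 = 1.5, cx_5 = 8, cy_5 = 3, cz_5 = 2.5, h_5 = 4.5, cx_6 = 6.5, cy_6 = 2, r_6 = 1, h_6 = 3.5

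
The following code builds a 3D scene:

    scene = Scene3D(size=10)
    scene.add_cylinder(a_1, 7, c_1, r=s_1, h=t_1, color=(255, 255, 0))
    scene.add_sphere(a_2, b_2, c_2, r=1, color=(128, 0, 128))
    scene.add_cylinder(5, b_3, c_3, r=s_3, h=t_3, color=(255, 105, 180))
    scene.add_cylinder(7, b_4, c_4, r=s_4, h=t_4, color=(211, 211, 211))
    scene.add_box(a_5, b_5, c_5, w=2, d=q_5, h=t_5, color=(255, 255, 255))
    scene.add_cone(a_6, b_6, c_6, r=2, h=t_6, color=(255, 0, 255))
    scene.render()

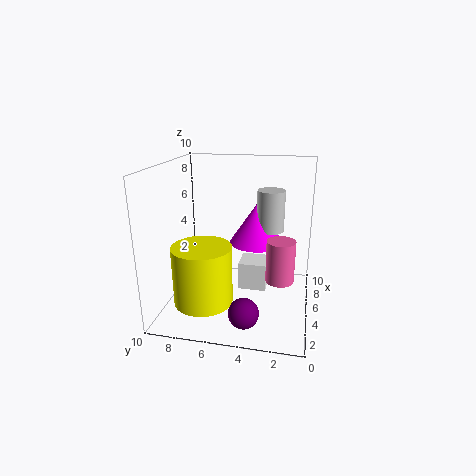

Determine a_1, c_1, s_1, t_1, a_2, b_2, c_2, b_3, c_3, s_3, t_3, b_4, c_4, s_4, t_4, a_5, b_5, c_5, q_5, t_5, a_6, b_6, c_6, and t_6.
a_1 = 3; c_1 = 1; s_1 = 2; t_1 = 4; a_2 = 2; b_2 = 4; c_2 = 1; b_3 = 2; c_3 = 2; s_3 = 1; t_3 = 3; b_4 = 3; c_4 = 5; s_4 = 1; t_4 = 3; a_5 = 5; b_5 = 3; c_5 = 1; q_5 = 2; t_5 = 2; a_6 = 7; b_6 = 4; c_6 = 4; t_6 = 3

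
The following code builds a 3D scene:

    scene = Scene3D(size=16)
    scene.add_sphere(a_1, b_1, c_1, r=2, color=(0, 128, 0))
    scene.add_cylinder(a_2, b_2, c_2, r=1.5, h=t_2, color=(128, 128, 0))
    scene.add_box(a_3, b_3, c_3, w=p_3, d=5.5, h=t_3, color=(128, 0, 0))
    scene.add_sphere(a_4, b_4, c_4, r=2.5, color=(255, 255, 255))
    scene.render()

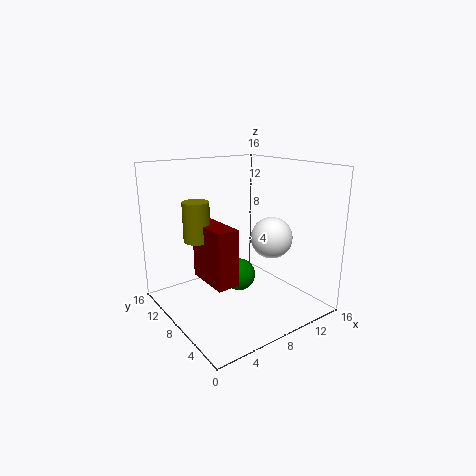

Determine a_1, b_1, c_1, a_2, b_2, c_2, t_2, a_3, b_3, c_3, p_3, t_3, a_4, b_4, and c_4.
a_1 = 10
b_1 = 10.5
c_1 = 2
a_2 = 4.5
b_2 = 11
c_2 = 7.5
t_2 = 4.5
a_3 = 4.5
b_3 = 6.5
c_3 = 3
p_3 = 2.5
t_3 = 6.5
a_4 = 13
b_4 = 8
c_4 = 7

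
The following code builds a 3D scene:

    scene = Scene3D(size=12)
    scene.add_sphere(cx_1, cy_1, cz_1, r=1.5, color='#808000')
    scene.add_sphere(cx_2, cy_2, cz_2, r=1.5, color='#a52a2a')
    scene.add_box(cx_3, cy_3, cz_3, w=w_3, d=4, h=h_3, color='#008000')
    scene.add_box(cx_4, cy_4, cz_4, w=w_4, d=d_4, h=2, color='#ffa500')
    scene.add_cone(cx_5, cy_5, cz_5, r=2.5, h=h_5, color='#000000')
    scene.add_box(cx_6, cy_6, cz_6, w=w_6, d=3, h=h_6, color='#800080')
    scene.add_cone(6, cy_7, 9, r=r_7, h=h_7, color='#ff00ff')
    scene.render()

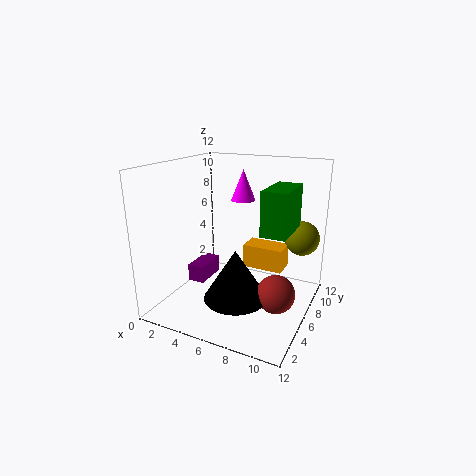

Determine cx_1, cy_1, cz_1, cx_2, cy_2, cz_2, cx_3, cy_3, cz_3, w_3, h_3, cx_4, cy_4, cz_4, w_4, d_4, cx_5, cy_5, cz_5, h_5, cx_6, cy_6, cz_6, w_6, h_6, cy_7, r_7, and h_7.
cx_1 = 10.5, cy_1 = 9.5, cz_1 = 5.5, cx_2 = 10, cy_2 = 4.5, cz_2 = 2.5, cx_3 = 8.5, cy_3 = 4.5, cz_3 = 7, w_3 = 2, h_3 = 3.5, cx_4 = 6, cy_4 = 7, cz_4 = 3, w_4 = 3.5, d_4 = 2, cx_5 = 7, cy_5 = 3.5, cz_5 = 2, h_5 = 4, cx_6 = 1.5, cy_6 = 5, cz_6 = 1.5, w_6 = 1.5, h_6 = 1.5, cy_7 = 7, r_7 = 1, h_7 = 2.5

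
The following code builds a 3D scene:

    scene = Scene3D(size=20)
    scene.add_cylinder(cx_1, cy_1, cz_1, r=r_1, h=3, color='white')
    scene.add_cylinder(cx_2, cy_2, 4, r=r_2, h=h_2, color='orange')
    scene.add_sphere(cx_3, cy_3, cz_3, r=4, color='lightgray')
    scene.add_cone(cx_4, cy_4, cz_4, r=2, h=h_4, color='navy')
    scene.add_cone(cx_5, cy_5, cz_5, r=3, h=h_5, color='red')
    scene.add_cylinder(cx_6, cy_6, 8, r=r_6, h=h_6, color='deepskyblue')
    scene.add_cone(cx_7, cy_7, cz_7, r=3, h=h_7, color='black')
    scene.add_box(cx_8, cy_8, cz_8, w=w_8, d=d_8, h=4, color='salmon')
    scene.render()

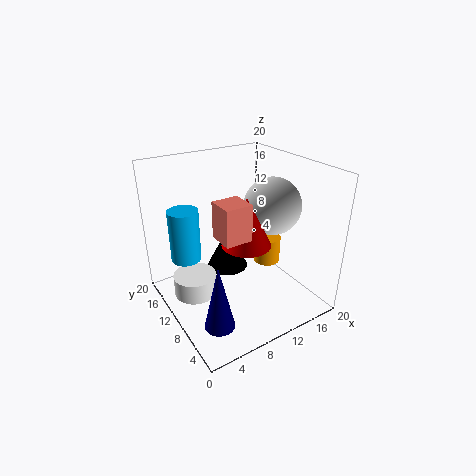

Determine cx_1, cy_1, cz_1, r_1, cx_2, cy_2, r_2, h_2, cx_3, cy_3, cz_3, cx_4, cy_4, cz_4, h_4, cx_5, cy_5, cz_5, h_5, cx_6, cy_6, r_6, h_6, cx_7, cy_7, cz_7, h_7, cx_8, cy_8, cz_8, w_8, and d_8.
cx_1 = 4
cy_1 = 12
cz_1 = 2
r_1 = 3
cx_2 = 16
cy_2 = 11
r_2 = 2
h_2 = 4
cx_3 = 15
cy_3 = 9
cz_3 = 14
cx_4 = 4
cy_4 = 5
cz_4 = 1
h_4 = 9
cx_5 = 8
cy_5 = 5
cz_5 = 12
h_5 = 6
cx_6 = 3
cy_6 = 12
r_6 = 2
h_6 = 7
cx_7 = 10
cy_7 = 13
cz_7 = 4
h_7 = 6
cx_8 = 3
cy_8 = 1
cz_8 = 15
w_8 = 3
d_8 = 3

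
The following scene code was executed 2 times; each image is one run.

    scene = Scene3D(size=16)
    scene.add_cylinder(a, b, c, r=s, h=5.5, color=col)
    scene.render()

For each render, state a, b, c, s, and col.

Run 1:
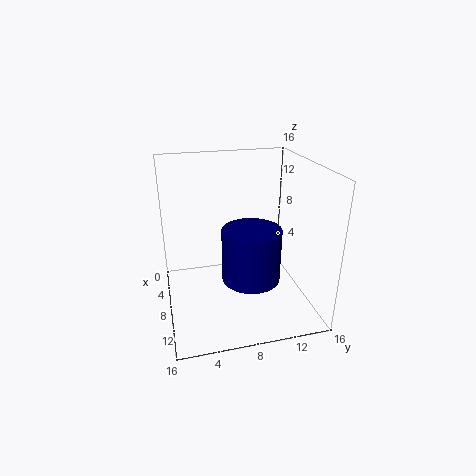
a = 11.5
b = 8.5
c = 5
s = 3
col = 'navy'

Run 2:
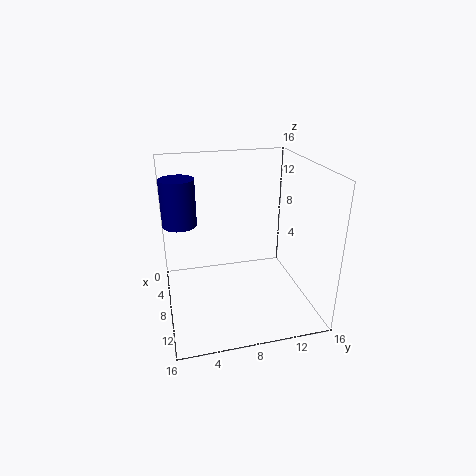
a = 4
b = 2
c = 8.5
s = 2
col = 'navy'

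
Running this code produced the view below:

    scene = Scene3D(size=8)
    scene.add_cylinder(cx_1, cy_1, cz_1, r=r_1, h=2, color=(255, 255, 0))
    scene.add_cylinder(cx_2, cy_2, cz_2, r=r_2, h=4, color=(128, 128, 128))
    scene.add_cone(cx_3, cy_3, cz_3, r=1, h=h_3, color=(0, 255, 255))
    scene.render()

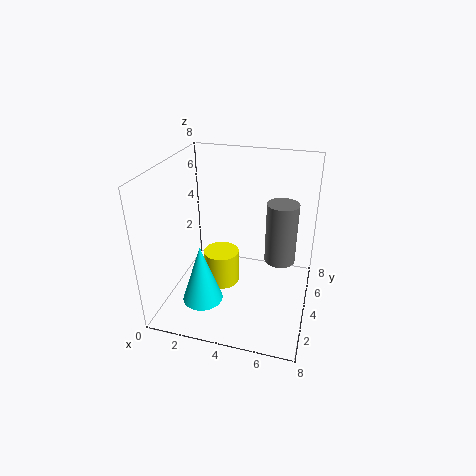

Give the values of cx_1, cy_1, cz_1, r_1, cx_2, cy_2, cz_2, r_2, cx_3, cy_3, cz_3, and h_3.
cx_1 = 3; cy_1 = 4; cz_1 = 1; r_1 = 1; cx_2 = 6; cy_2 = 7; cz_2 = 1; r_2 = 1; cx_3 = 3; cy_3 = 1; cz_3 = 2; h_3 = 3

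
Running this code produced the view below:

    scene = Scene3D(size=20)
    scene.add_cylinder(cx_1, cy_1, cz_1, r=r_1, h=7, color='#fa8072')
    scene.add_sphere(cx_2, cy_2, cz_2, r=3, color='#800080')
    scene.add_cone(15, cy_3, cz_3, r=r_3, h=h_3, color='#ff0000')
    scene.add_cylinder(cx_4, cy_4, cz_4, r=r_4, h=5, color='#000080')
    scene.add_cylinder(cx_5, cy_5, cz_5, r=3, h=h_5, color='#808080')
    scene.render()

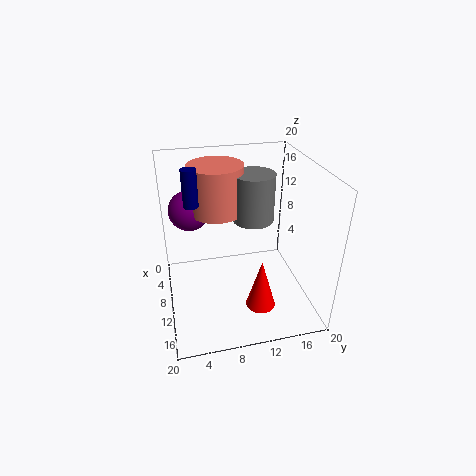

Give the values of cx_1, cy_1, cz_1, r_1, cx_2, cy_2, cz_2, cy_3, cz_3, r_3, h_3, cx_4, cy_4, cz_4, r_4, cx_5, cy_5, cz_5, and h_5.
cx_1 = 5, cy_1 = 8, cz_1 = 12, r_1 = 4, cx_2 = 4, cy_2 = 4, cz_2 = 12, cy_3 = 12, cz_3 = 2, r_3 = 2, h_3 = 7, cx_4 = 9, cy_4 = 4, cz_4 = 15, r_4 = 1, cx_5 = 7, cy_5 = 13, cz_5 = 11, h_5 = 7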